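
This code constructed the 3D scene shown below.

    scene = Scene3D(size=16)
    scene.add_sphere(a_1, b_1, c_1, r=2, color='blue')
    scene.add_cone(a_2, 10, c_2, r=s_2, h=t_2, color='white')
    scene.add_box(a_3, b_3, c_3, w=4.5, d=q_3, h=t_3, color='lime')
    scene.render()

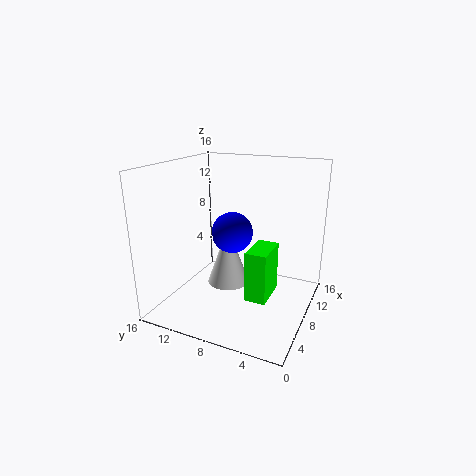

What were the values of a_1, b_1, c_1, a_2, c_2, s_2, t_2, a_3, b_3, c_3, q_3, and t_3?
a_1 = 4.5
b_1 = 7
c_1 = 10
a_2 = 9.5
c_2 = 1.5
s_2 = 2.5
t_2 = 7
a_3 = 7.5
b_3 = 4.5
c_3 = 0.5
q_3 = 2.5
t_3 = 6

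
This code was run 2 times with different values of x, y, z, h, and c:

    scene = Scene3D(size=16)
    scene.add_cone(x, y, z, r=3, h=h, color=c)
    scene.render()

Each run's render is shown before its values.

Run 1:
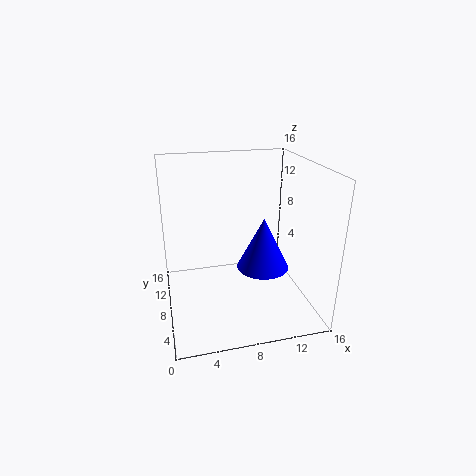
x = 11
y = 8
z = 4
h = 6
c = 'blue'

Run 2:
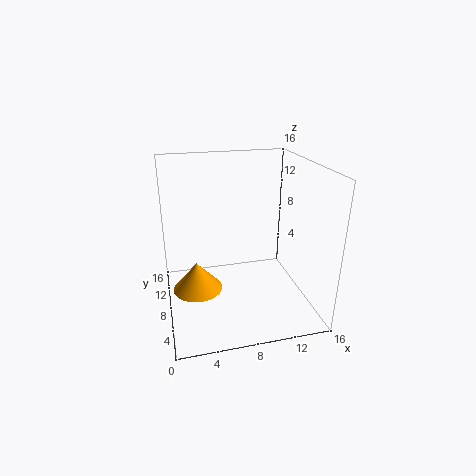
x = 3.5
y = 10.5
z = 0.5
h = 3.5
c = 'orange'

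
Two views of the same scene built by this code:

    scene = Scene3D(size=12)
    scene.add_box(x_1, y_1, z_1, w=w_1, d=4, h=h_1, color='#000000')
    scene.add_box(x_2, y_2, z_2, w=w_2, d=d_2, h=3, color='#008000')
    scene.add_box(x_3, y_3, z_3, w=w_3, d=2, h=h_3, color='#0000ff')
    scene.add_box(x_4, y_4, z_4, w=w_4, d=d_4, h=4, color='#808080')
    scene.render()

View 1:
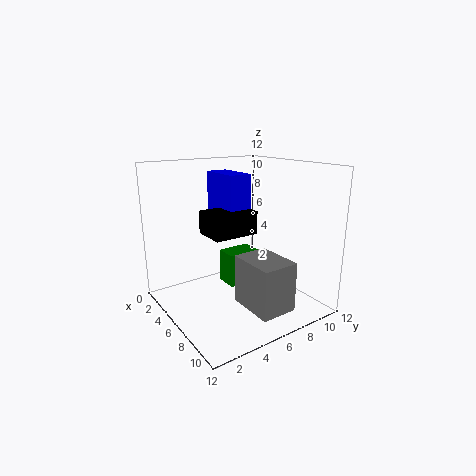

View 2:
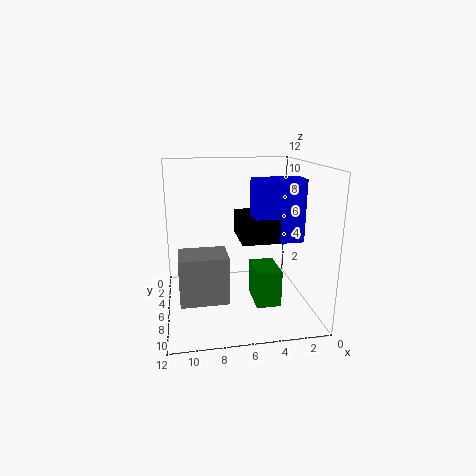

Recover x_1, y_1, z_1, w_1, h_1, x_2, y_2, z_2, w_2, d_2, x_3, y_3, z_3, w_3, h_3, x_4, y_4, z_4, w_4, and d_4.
x_1 = 3, y_1 = 4, z_1 = 6, w_1 = 3, h_1 = 2, x_2 = 3, y_2 = 6, z_2 = 1, w_2 = 2, d_2 = 3, x_3 = 1, y_3 = 6, z_3 = 6, w_3 = 4, h_3 = 5, x_4 = 7, y_4 = 5, z_4 = 1, w_4 = 4, d_4 = 3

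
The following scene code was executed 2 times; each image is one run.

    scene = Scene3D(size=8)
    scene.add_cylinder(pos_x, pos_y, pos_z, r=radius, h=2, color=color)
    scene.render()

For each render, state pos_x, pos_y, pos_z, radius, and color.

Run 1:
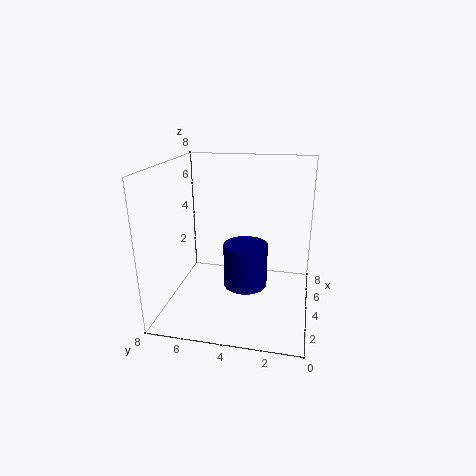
pos_x = 1
pos_y = 3
pos_z = 3
radius = 1
color = 'navy'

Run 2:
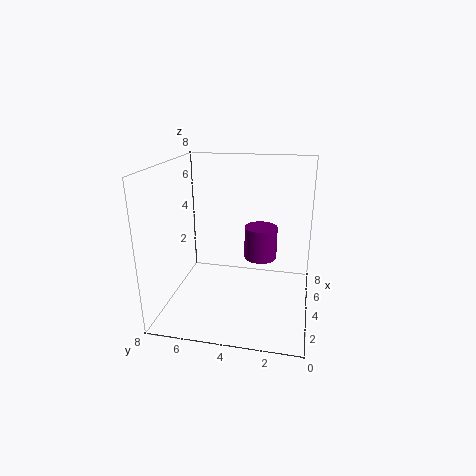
pos_x = 6
pos_y = 3
pos_z = 2
radius = 1
color = 'purple'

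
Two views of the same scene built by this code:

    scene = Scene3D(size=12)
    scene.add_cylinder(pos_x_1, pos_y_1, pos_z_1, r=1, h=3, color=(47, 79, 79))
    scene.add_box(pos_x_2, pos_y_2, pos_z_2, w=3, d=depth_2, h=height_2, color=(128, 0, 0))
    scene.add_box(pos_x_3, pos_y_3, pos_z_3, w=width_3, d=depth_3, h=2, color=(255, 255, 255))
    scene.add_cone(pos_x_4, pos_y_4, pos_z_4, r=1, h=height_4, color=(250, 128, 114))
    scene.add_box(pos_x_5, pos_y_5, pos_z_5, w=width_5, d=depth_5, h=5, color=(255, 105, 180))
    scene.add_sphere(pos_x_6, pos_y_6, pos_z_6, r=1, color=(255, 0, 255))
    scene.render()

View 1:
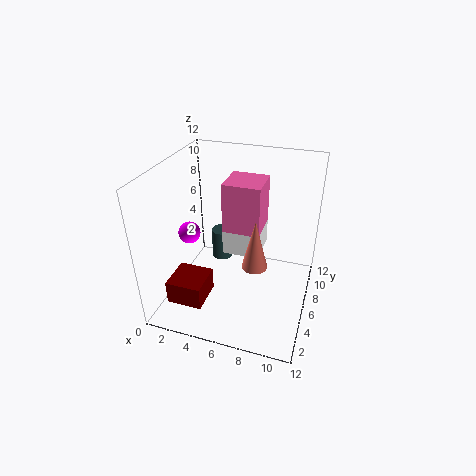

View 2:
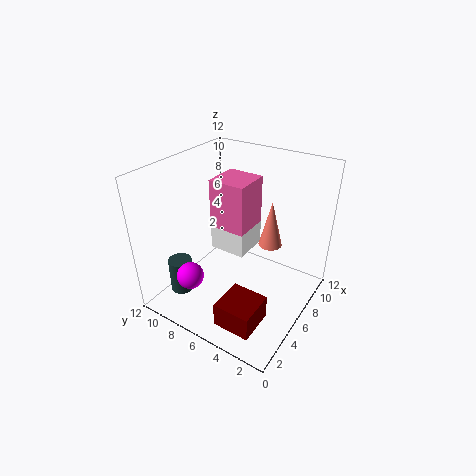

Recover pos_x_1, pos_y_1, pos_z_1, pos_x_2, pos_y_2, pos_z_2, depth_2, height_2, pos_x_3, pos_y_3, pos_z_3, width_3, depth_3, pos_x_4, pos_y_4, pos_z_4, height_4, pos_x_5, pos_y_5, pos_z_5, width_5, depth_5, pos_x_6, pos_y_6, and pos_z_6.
pos_x_1 = 3; pos_y_1 = 10; pos_z_1 = 1; pos_x_2 = 1; pos_y_2 = 2; pos_z_2 = 1; depth_2 = 3; height_2 = 2; pos_x_3 = 5; pos_y_3 = 5; pos_z_3 = 5; width_3 = 3; depth_3 = 3; pos_x_4 = 8; pos_y_4 = 4; pos_z_4 = 5; height_4 = 4; pos_x_5 = 5; pos_y_5 = 5; pos_z_5 = 6; width_5 = 3; depth_5 = 3; pos_x_6 = 1; pos_y_6 = 7; pos_z_6 = 5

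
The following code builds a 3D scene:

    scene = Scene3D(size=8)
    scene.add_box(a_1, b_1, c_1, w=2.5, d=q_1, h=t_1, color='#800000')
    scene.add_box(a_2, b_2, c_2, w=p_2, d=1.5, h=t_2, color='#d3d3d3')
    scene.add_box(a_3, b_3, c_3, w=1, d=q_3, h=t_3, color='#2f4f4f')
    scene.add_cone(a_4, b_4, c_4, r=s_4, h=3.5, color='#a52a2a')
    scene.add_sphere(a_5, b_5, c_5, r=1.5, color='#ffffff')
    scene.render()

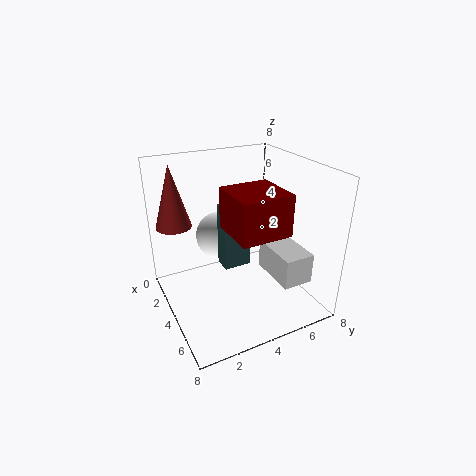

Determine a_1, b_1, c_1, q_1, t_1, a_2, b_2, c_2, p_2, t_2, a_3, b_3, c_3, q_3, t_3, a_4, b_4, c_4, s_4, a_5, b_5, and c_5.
a_1 = 5, b_1 = 2.5, c_1 = 5.5, q_1 = 2.5, t_1 = 2, a_2 = 5.5, b_2 = 4.5, c_2 = 3, p_2 = 2.5, t_2 = 1.5, a_3 = 3.5, b_3 = 3, c_3 = 2.5, q_3 = 1.5, t_3 = 3.5, a_4 = 2, b_4 = 1, c_4 = 4.5, s_4 = 1, a_5 = 1.5, b_5 = 4, c_5 = 3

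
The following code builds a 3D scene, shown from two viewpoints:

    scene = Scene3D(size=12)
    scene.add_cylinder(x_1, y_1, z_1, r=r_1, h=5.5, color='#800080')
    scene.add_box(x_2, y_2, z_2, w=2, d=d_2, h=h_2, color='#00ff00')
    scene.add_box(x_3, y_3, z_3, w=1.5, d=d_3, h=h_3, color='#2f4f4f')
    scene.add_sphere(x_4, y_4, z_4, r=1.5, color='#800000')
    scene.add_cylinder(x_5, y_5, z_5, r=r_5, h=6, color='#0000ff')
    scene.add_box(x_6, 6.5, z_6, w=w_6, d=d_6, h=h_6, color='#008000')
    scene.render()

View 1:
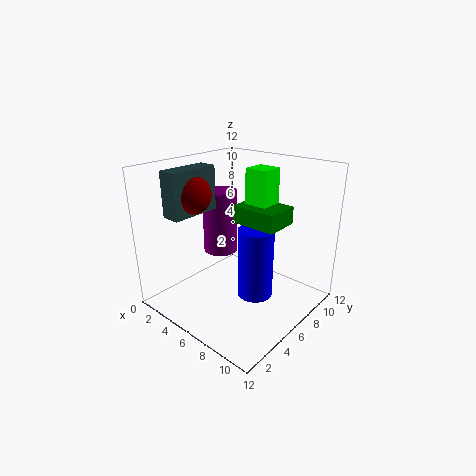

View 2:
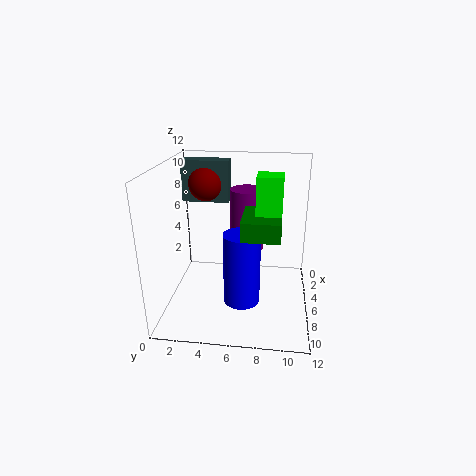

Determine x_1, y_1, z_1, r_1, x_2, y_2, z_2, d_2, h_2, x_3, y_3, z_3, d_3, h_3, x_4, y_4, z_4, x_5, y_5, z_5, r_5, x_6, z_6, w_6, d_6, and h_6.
x_1 = 3.5; y_1 = 6.5; z_1 = 4; r_1 = 1.5; x_2 = 5.5; y_2 = 7.5; z_2 = 6.5; d_2 = 2; h_2 = 5; x_3 = 3; y_3 = 1; z_3 = 8.5; d_3 = 4; h_3 = 3.5; x_4 = 4; y_4 = 3; z_4 = 10; x_5 = 7.5; y_5 = 6.5; z_5 = 1; r_5 = 1.5; x_6 = 5; z_6 = 7; w_6 = 4; d_6 = 3; h_6 = 1.5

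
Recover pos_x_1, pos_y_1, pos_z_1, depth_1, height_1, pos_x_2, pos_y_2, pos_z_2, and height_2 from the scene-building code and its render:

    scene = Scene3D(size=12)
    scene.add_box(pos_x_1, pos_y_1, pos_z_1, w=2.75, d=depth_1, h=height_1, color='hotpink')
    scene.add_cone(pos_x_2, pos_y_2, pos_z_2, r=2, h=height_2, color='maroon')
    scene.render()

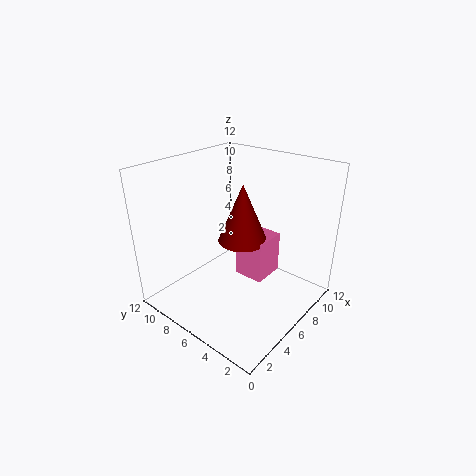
pos_x_1 = 5.75
pos_y_1 = 3.5
pos_z_1 = 2.75
depth_1 = 2.5
height_1 = 3.5
pos_x_2 = 6
pos_y_2 = 5.5
pos_z_2 = 6
height_2 = 4.75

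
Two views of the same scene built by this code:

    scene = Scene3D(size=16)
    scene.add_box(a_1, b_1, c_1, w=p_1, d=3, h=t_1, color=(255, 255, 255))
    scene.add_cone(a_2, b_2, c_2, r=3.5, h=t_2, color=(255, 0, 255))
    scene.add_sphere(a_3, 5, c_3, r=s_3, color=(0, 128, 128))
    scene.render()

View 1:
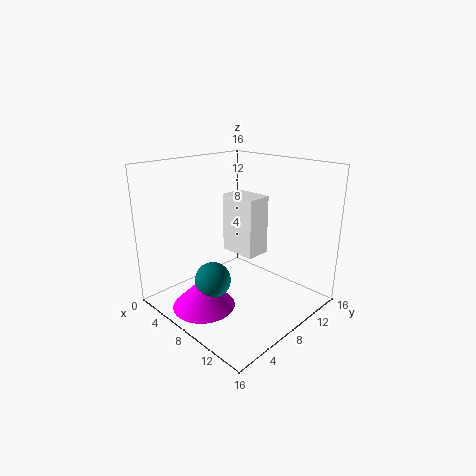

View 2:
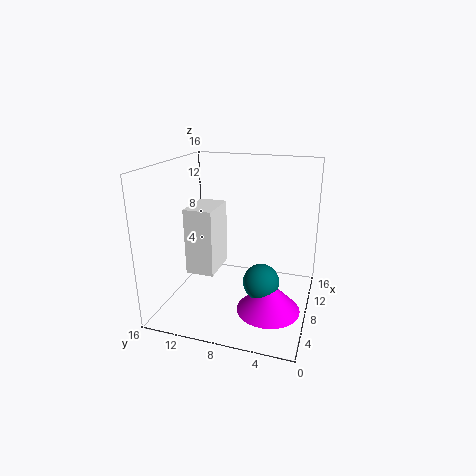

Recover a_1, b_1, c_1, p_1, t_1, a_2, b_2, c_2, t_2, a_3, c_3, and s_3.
a_1 = 4, b_1 = 9.5, c_1 = 5, p_1 = 4.5, t_1 = 7, a_2 = 6.5, b_2 = 4, c_2 = 0.5, t_2 = 3.5, a_3 = 7, c_3 = 3.5, s_3 = 2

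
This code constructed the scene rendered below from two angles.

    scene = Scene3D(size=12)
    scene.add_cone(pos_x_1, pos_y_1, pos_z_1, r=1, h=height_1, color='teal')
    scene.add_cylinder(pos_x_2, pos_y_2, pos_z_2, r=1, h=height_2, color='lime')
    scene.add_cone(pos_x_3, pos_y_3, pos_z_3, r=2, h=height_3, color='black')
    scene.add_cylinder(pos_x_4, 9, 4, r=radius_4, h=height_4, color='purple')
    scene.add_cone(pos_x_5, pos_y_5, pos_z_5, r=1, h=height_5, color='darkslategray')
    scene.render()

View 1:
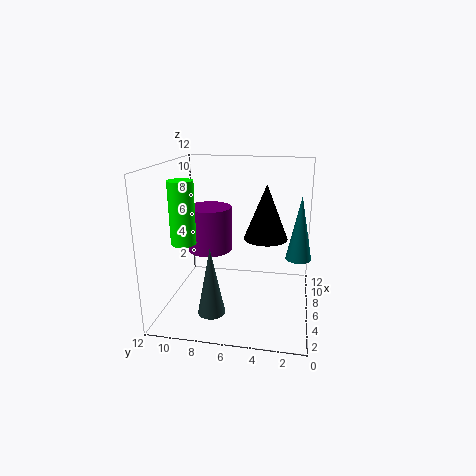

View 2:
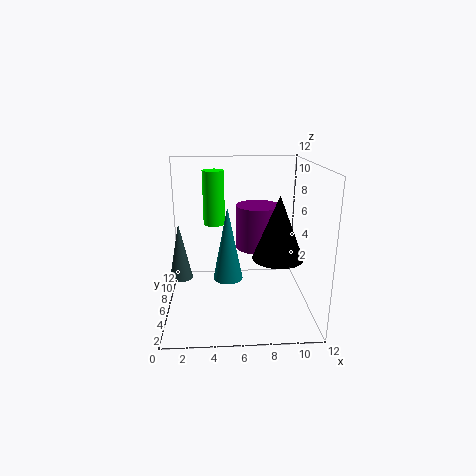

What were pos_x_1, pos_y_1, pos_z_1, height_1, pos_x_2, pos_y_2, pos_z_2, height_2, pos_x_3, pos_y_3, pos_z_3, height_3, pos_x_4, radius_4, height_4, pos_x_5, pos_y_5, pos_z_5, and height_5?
pos_x_1 = 5, pos_y_1 = 1, pos_z_1 = 5, height_1 = 5, pos_x_2 = 4, pos_y_2 = 10, pos_z_2 = 6, height_2 = 5, pos_x_3 = 9, pos_y_3 = 4, pos_z_3 = 5, height_3 = 5, pos_x_4 = 8, radius_4 = 2, height_4 = 4, pos_x_5 = 1, pos_y_5 = 7, pos_z_5 = 2, height_5 = 5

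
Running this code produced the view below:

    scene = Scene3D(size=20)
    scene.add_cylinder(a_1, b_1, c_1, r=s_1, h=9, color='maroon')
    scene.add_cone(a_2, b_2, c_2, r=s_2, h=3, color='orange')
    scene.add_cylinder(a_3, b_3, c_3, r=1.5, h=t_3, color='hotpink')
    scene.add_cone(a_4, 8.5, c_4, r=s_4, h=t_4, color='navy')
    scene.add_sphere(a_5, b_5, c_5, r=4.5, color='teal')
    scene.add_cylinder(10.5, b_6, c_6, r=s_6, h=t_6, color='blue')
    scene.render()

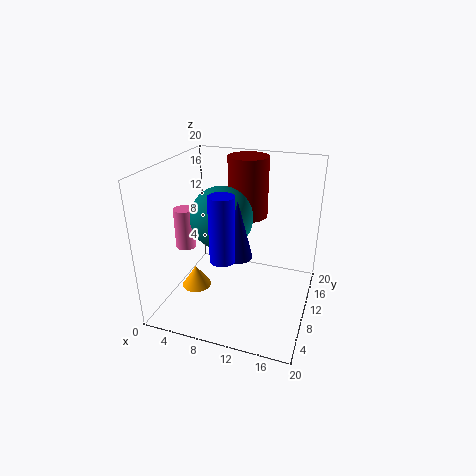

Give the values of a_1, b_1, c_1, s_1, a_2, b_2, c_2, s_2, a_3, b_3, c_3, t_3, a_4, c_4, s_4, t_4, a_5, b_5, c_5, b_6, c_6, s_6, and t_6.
a_1 = 9.5, b_1 = 16, c_1 = 11, s_1 = 3, a_2 = 5, b_2 = 6.5, c_2 = 3.5, s_2 = 2, a_3 = 1.5, b_3 = 10.5, c_3 = 7, t_3 = 6, a_4 = 10.5, c_4 = 8, s_4 = 2, t_4 = 8, a_5 = 7, b_5 = 11.5, c_5 = 12, b_6 = 3, c_6 = 10.5, s_6 = 1.5, t_6 = 8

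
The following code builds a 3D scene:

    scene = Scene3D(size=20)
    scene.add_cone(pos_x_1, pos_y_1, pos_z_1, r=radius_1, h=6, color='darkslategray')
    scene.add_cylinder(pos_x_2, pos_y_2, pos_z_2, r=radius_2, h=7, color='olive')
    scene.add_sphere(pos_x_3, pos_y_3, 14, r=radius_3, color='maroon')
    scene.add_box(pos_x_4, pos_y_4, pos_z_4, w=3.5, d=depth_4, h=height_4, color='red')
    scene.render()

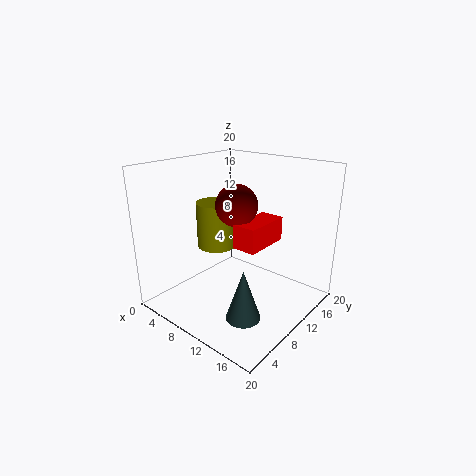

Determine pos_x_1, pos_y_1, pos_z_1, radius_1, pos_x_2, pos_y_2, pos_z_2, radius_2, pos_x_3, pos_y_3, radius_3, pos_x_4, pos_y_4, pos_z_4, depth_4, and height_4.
pos_x_1 = 17, pos_y_1 = 2.5, pos_z_1 = 4.5, radius_1 = 2, pos_x_2 = 4, pos_y_2 = 12, pos_z_2 = 6.5, radius_2 = 3, pos_x_3 = 8.5, pos_y_3 = 11.5, radius_3 = 3, pos_x_4 = 9.5, pos_y_4 = 9.5, pos_z_4 = 8.5, depth_4 = 7, height_4 = 3.5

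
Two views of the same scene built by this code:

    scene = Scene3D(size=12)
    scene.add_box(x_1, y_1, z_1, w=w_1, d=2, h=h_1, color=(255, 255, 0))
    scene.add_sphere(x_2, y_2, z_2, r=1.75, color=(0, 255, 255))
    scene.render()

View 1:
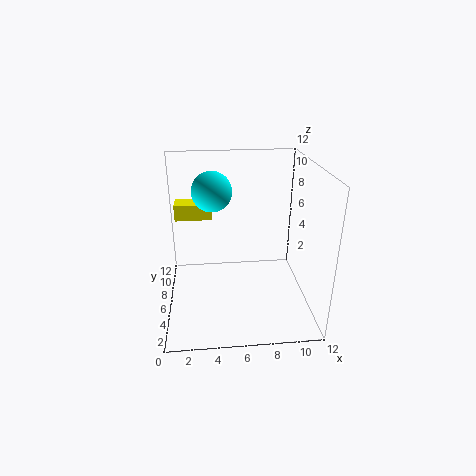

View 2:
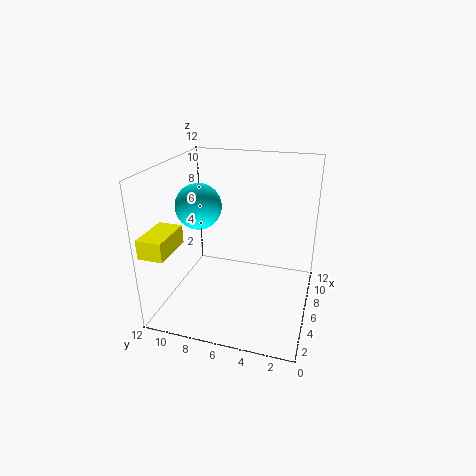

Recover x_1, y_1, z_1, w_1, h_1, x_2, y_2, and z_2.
x_1 = 0.5; y_1 = 10; z_1 = 6; w_1 = 3.5; h_1 = 1.5; x_2 = 4; y_2 = 8.5; z_2 = 9.25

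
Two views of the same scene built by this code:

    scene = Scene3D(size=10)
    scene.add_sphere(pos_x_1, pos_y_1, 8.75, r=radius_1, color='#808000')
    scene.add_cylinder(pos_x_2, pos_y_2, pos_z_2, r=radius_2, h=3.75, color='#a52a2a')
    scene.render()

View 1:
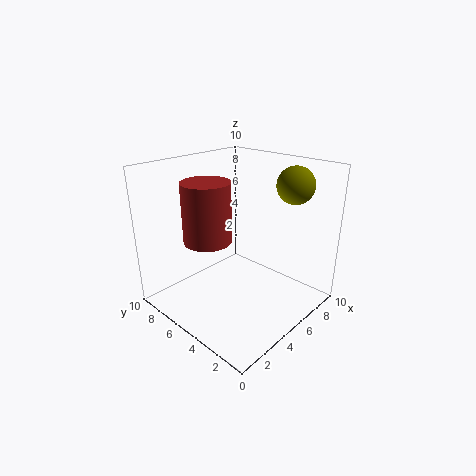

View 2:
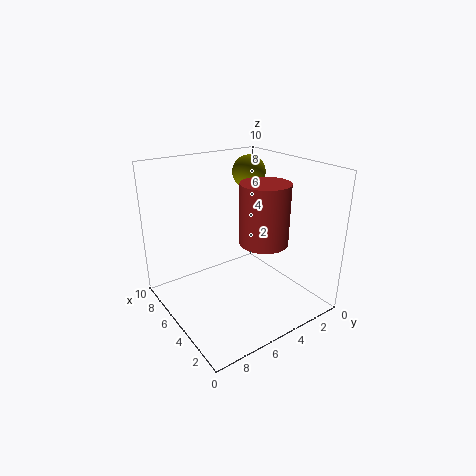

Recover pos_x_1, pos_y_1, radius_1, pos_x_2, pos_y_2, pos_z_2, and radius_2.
pos_x_1 = 7.5, pos_y_1 = 2.25, radius_1 = 1.25, pos_x_2 = 2.25, pos_y_2 = 5, pos_z_2 = 5.75, radius_2 = 1.5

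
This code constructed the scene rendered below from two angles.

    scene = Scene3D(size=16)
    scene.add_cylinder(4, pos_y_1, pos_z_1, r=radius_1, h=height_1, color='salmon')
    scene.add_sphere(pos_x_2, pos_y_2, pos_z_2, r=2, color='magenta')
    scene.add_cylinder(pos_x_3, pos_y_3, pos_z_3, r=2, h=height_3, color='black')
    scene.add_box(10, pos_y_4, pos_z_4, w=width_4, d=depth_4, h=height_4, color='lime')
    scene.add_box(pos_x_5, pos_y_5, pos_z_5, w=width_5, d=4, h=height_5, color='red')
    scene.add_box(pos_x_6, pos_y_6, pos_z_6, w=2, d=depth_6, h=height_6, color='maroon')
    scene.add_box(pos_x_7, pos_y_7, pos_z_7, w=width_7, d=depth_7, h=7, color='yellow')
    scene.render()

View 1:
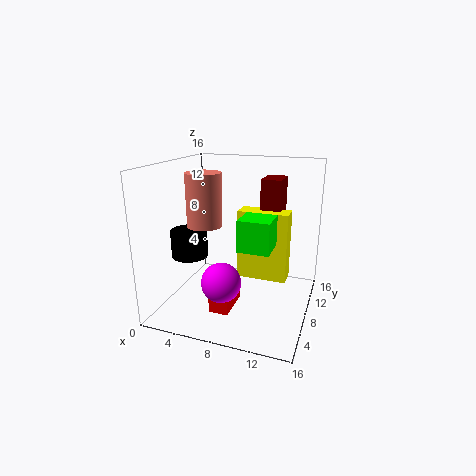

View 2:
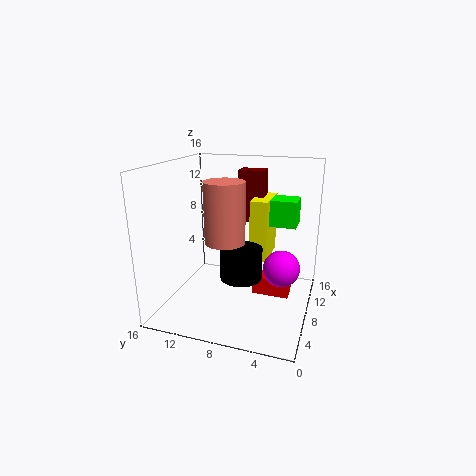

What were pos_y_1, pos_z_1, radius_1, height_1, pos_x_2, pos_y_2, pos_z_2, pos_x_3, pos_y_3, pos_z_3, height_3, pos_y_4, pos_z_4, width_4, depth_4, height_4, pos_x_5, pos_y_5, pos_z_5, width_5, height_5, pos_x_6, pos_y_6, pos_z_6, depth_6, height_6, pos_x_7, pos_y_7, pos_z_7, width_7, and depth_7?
pos_y_1 = 8, pos_z_1 = 9, radius_1 = 2, height_1 = 6, pos_x_2 = 8, pos_y_2 = 3, pos_z_2 = 5, pos_x_3 = 3, pos_y_3 = 6, pos_z_3 = 6, height_3 = 3, pos_y_4 = 2, pos_z_4 = 9, width_4 = 3, depth_4 = 3, height_4 = 3, pos_x_5 = 7, pos_y_5 = 2, pos_z_5 = 2, width_5 = 2, height_5 = 2, pos_x_6 = 11, pos_y_6 = 6, pos_z_6 = 9, depth_6 = 3, height_6 = 6, pos_x_7 = 9, pos_y_7 = 5, pos_z_7 = 5, width_7 = 5, depth_7 = 2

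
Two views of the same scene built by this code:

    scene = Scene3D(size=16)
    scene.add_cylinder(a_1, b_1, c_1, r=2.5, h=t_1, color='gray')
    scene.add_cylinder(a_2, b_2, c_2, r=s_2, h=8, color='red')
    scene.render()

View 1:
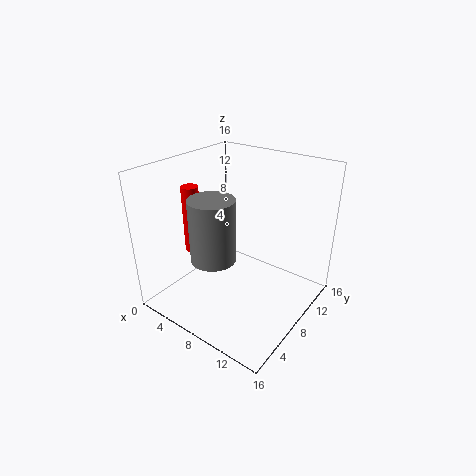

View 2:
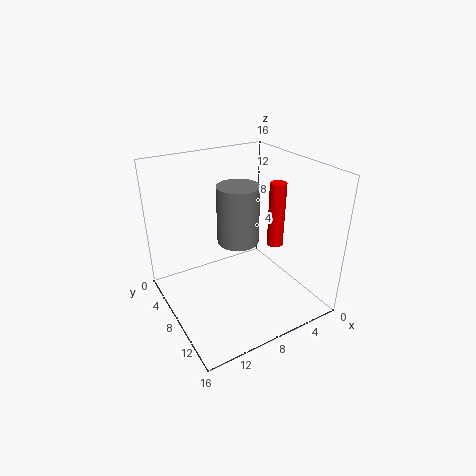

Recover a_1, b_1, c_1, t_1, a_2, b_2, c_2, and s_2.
a_1 = 6.5; b_1 = 5.5; c_1 = 6; t_1 = 7; a_2 = 2; b_2 = 7; c_2 = 5; s_2 = 1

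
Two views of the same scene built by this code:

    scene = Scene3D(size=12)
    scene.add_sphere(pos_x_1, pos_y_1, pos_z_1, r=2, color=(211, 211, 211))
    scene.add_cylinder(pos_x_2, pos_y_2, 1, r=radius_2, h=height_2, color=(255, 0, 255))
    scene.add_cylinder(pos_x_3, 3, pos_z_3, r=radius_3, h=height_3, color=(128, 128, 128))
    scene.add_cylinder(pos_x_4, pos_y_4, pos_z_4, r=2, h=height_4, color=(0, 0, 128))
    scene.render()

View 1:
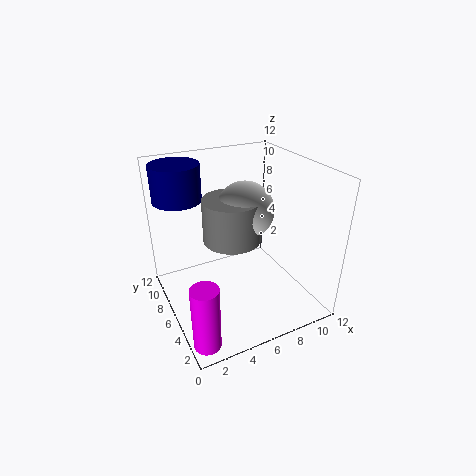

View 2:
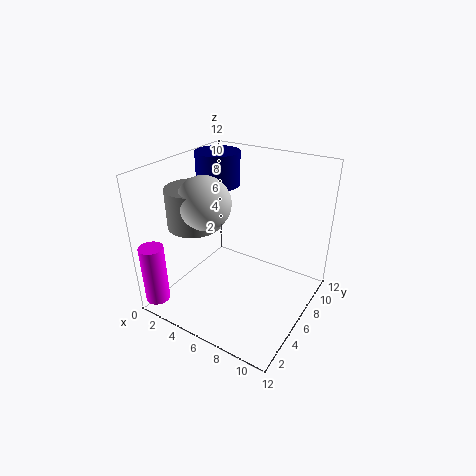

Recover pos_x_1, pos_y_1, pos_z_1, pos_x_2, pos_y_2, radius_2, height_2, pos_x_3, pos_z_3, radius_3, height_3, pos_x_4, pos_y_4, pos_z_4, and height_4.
pos_x_1 = 5
pos_y_1 = 3
pos_z_1 = 10
pos_x_2 = 1
pos_y_2 = 1
radius_2 = 1
height_2 = 5
pos_x_3 = 4
pos_z_3 = 8
radius_3 = 2
height_3 = 3
pos_x_4 = 2
pos_y_4 = 9
pos_z_4 = 9
height_4 = 3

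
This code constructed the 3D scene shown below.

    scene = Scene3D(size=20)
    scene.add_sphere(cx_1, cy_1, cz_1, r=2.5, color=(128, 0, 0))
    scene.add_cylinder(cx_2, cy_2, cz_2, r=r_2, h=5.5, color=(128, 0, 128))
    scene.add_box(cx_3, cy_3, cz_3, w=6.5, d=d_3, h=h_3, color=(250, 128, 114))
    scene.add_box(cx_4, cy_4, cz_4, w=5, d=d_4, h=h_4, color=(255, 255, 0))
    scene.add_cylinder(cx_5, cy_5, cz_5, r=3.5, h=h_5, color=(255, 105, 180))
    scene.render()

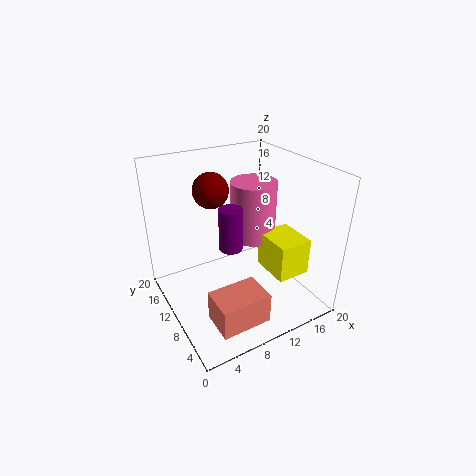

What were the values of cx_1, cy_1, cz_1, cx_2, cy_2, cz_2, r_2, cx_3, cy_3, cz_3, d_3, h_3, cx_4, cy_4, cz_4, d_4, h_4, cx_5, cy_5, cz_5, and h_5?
cx_1 = 8
cy_1 = 14
cz_1 = 16
cx_2 = 7.5
cy_2 = 7.5
cz_2 = 10.5
r_2 = 1.5
cx_3 = 3
cy_3 = 1
cz_3 = 2.5
d_3 = 4.5
h_3 = 4
cx_4 = 14.5
cy_4 = 5.5
cz_4 = 3.5
d_4 = 6
h_4 = 5.5
cx_5 = 15
cy_5 = 14
cz_5 = 7
h_5 = 9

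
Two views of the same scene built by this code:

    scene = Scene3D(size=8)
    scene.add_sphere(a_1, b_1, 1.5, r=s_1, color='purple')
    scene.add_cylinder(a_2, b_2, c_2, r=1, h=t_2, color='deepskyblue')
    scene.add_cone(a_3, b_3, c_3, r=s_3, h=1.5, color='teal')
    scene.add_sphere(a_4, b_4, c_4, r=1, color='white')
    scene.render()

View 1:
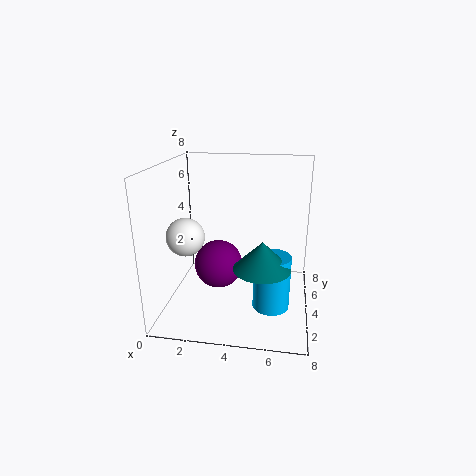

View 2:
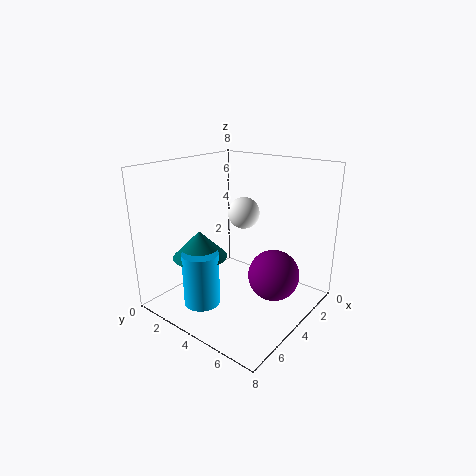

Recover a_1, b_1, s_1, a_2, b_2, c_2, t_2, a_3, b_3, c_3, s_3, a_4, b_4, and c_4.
a_1 = 2.5; b_1 = 5.5; s_1 = 1.5; a_2 = 6; b_2 = 3; c_2 = 0.5; t_2 = 3; a_3 = 5.5; b_3 = 2.5; c_3 = 3; s_3 = 1.5; a_4 = 1.5; b_4 = 2.5; c_4 = 4.5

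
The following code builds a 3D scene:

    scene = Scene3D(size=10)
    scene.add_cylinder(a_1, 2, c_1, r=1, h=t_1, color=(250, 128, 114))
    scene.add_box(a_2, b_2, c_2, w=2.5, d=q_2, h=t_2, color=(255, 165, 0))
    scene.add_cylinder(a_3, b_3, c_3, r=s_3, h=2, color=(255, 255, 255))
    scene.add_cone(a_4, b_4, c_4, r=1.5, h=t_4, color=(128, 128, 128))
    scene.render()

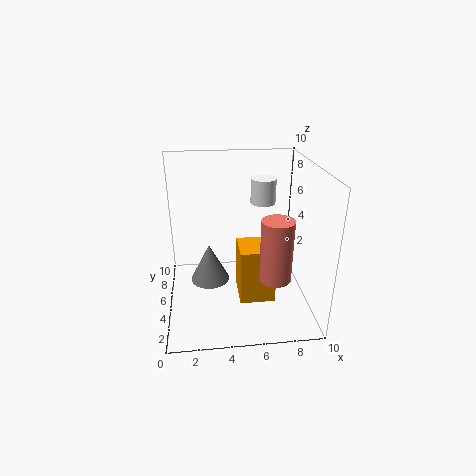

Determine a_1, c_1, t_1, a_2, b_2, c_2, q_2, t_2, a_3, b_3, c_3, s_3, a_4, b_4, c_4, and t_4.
a_1 = 7, c_1 = 3.5, t_1 = 4, a_2 = 5, b_2 = 3.5, c_2 = 0.5, q_2 = 2.5, t_2 = 4, a_3 = 7.5, b_3 = 9, c_3 = 6, s_3 = 1, a_4 = 3, b_4 = 7, c_4 = 0.5, t_4 = 3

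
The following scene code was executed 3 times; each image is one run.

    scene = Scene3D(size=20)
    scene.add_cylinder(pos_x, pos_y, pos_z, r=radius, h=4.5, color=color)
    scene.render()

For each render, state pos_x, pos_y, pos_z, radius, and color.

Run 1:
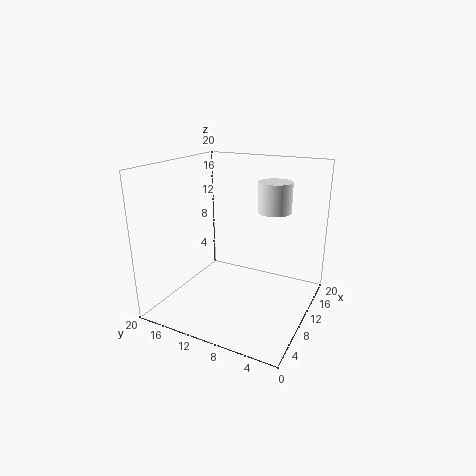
pos_x = 16, pos_y = 7, pos_z = 12.5, radius = 2.5, color = 'white'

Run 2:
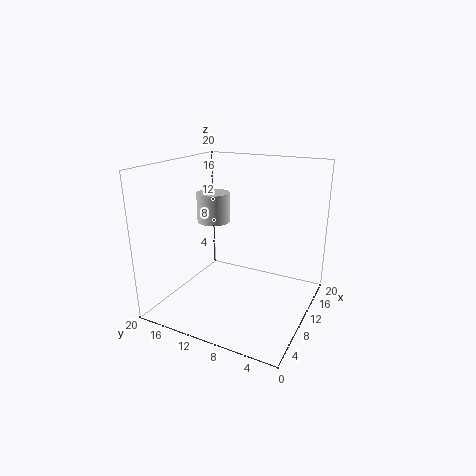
pos_x = 13.5, pos_y = 16, pos_z = 10.5, radius = 2.5, color = 'lightgray'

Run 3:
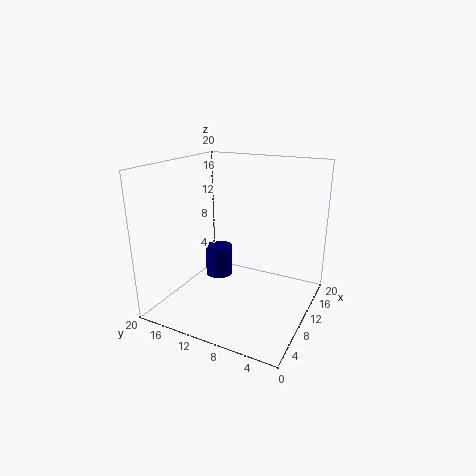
pos_x = 11.5, pos_y = 14, pos_z = 3, radius = 2, color = 'navy'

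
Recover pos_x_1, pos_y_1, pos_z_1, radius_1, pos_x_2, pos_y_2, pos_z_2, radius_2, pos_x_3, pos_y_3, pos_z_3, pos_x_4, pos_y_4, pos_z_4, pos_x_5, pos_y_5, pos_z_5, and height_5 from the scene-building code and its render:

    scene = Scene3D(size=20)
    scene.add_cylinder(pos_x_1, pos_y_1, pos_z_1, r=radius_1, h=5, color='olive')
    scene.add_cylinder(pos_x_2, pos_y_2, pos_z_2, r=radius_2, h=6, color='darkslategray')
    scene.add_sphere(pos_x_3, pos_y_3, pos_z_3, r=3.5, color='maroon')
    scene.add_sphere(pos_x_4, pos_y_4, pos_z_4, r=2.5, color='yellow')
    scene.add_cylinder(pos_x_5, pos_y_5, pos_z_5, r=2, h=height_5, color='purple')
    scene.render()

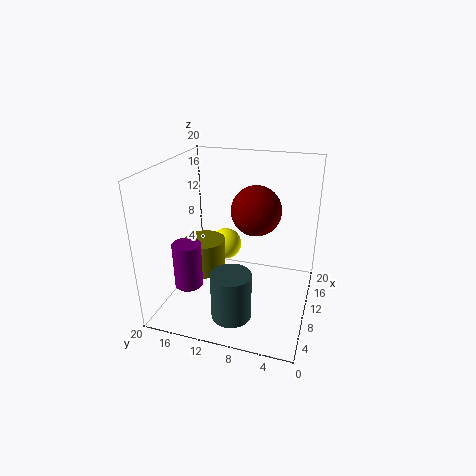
pos_x_1 = 11, pos_y_1 = 15.5, pos_z_1 = 3.5, radius_1 = 3, pos_x_2 = 2.5, pos_y_2 = 8.5, pos_z_2 = 3, radius_2 = 2.5, pos_x_3 = 12, pos_y_3 = 8, pos_z_3 = 13.5, pos_x_4 = 16, pos_y_4 = 14, pos_z_4 = 5.5, pos_x_5 = 7, pos_y_5 = 16.5, pos_z_5 = 3, height_5 = 6.5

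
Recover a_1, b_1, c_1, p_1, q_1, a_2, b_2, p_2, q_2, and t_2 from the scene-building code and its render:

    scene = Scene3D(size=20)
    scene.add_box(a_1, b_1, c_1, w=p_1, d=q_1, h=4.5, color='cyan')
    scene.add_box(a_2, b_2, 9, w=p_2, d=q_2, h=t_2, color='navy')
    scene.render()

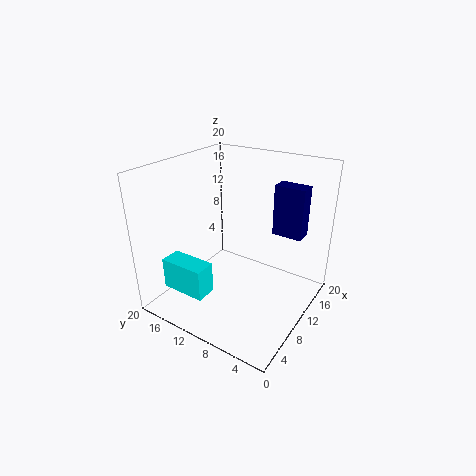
a_1 = 3.5; b_1 = 12; c_1 = 2.5; p_1 = 3; q_1 = 6.5; a_2 = 15.5; b_2 = 3; p_2 = 2.5; q_2 = 4.5; t_2 = 7.5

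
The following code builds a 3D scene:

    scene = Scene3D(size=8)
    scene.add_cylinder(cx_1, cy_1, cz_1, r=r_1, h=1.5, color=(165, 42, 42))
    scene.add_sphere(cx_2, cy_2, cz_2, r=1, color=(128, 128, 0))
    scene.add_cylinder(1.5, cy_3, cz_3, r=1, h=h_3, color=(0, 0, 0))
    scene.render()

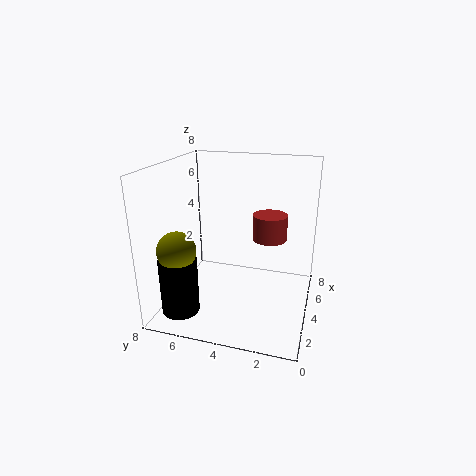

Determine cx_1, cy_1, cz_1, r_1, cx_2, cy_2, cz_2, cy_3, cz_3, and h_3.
cx_1 = 5.5, cy_1 = 2.5, cz_1 = 3.5, r_1 = 1, cx_2 = 1.5, cy_2 = 6.5, cz_2 = 4, cy_3 = 6.5, cz_3 = 0.5, h_3 = 3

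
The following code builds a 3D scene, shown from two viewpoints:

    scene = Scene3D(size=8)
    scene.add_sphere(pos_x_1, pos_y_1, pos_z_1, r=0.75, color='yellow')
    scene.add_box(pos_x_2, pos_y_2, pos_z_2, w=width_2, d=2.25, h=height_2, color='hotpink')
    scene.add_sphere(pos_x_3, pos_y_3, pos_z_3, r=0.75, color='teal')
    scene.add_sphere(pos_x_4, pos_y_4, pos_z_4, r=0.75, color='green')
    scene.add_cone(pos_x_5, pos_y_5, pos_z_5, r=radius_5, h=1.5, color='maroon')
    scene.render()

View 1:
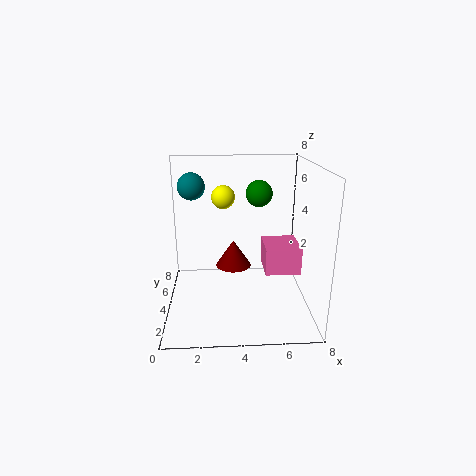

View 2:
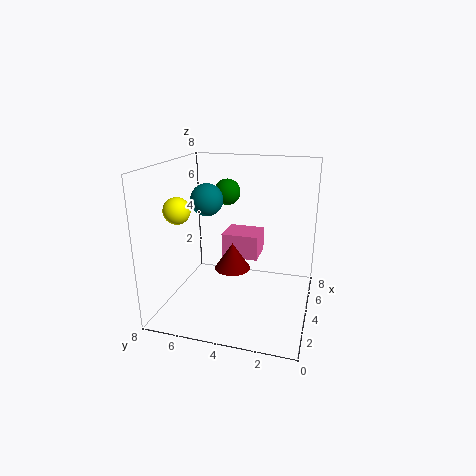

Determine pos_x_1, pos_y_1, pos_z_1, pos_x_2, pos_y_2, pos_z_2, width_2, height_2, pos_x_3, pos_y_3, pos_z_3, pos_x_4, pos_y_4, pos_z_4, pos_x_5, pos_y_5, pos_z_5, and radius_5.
pos_x_1 = 3.25; pos_y_1 = 7.25; pos_z_1 = 5.5; pos_x_2 = 5.5; pos_y_2 = 3.25; pos_z_2 = 2; width_2 = 2; height_2 = 1.5; pos_x_3 = 1.5; pos_y_3 = 4.75; pos_z_3 = 6.75; pos_x_4 = 5.25; pos_y_4 = 5; pos_z_4 = 6.25; pos_x_5 = 3.75; pos_y_5 = 4.25; pos_z_5 = 2.25; radius_5 = 1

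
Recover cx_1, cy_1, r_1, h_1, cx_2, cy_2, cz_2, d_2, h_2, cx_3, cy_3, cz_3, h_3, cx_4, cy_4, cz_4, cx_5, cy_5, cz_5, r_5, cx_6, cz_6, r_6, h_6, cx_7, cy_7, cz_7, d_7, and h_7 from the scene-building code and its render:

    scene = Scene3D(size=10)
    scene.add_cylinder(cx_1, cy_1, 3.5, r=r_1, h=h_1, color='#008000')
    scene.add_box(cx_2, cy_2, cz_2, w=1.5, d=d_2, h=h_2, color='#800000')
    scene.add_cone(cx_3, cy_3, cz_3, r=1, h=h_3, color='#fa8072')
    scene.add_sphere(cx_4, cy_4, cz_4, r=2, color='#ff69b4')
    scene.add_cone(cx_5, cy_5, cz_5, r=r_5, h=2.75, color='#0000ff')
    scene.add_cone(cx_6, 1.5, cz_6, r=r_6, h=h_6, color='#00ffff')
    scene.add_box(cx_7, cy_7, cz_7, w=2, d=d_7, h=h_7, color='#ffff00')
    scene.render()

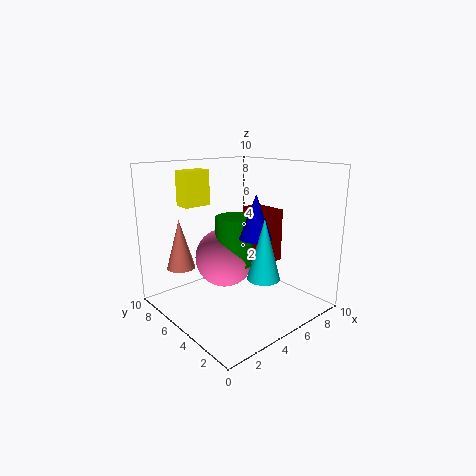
cx_1 = 4.25
cy_1 = 4.5
r_1 = 1.25
h_1 = 3.25
cx_2 = 7.5
cy_2 = 4.5
cz_2 = 2.5
d_2 = 2.75
h_2 = 4
cx_3 = 2
cy_3 = 7.75
cz_3 = 2.75
h_3 = 3.5
cx_4 = 4
cy_4 = 5.25
cz_4 = 3.75
cx_5 = 4.25
cy_5 = 2.5
cz_5 = 5.75
r_5 = 1
cx_6 = 4
cz_6 = 3.5
r_6 = 1
h_6 = 3.75
cx_7 = 2.5
cy_7 = 7.5
cz_7 = 7
d_7 = 1.25
h_7 = 2.5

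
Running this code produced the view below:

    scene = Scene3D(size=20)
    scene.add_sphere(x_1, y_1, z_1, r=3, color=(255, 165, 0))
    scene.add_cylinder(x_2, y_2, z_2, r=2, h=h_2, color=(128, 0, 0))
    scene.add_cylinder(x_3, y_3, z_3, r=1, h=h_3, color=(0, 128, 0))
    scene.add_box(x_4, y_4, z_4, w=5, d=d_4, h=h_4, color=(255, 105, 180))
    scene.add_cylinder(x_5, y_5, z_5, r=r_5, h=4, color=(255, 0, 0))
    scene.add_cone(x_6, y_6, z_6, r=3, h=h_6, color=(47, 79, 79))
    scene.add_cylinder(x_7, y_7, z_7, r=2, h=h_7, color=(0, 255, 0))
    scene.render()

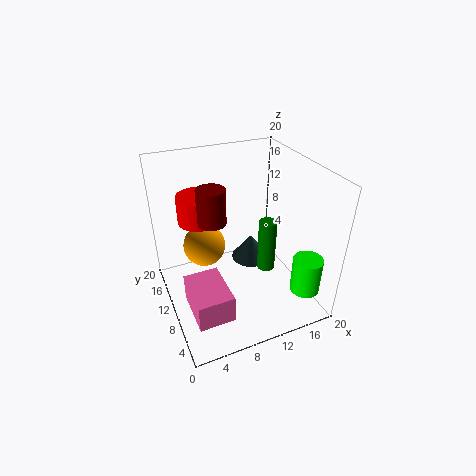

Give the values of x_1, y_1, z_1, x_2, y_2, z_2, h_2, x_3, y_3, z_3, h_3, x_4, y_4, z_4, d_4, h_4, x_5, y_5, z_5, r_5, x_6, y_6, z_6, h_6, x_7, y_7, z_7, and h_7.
x_1 = 6, y_1 = 13, z_1 = 8, x_2 = 7, y_2 = 12, z_2 = 12, h_2 = 5, x_3 = 10, y_3 = 2, z_3 = 11, h_3 = 6, x_4 = 2, y_4 = 4, z_4 = 1, d_4 = 7, h_4 = 4, x_5 = 6, y_5 = 15, z_5 = 11, r_5 = 3, x_6 = 14, y_6 = 14, z_6 = 3, h_6 = 4, x_7 = 17, y_7 = 3, z_7 = 4, h_7 = 5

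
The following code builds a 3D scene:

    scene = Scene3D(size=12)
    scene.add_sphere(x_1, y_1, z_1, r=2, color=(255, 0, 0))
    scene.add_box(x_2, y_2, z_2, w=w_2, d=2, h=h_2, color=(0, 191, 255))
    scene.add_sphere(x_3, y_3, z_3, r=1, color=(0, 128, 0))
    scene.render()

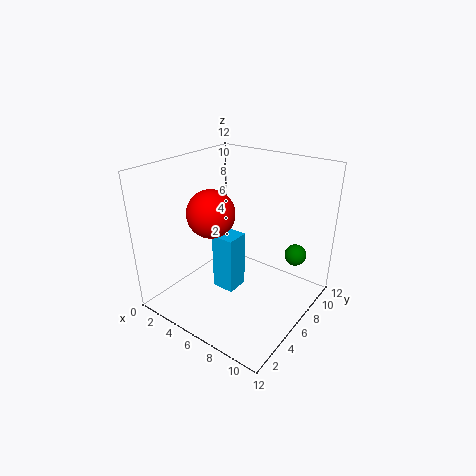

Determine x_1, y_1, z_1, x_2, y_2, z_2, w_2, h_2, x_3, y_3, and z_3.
x_1 = 4, y_1 = 5, z_1 = 8, x_2 = 4, y_2 = 5, z_2 = 1, w_2 = 2, h_2 = 5, x_3 = 9, y_3 = 11, z_3 = 3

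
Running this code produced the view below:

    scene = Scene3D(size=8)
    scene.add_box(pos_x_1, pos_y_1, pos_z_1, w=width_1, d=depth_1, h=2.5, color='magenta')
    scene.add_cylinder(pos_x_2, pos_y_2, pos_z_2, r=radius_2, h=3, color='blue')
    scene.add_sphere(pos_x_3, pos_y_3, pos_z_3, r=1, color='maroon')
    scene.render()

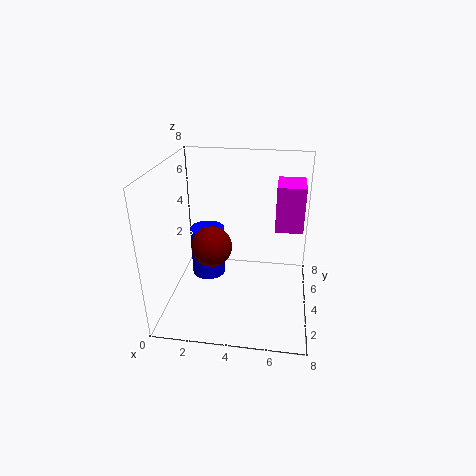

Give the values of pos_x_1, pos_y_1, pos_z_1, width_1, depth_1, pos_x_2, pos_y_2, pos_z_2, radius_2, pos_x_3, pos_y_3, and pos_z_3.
pos_x_1 = 6; pos_y_1 = 4; pos_z_1 = 4.5; width_1 = 1.5; depth_1 = 2; pos_x_2 = 2; pos_y_2 = 5; pos_z_2 = 1; radius_2 = 1; pos_x_3 = 3; pos_y_3 = 2; pos_z_3 = 4.5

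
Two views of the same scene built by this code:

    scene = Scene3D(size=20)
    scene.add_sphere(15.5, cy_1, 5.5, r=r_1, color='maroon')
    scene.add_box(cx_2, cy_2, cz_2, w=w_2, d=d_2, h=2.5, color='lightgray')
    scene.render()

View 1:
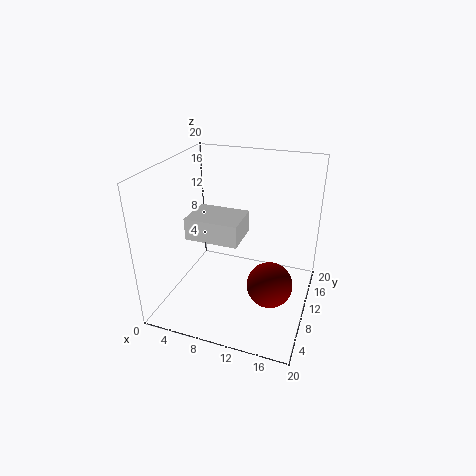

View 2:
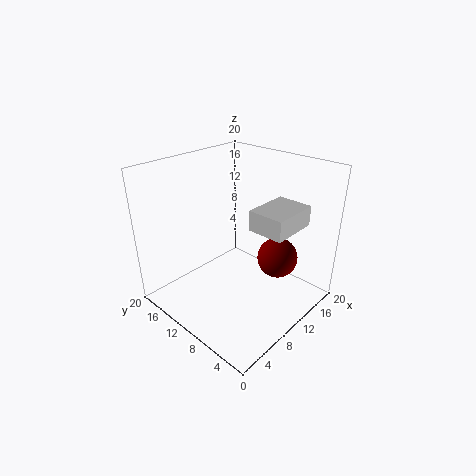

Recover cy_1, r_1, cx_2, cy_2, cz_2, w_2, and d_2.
cy_1 = 7, r_1 = 3, cx_2 = 7, cy_2 = 1, cz_2 = 14, w_2 = 6, d_2 = 4.5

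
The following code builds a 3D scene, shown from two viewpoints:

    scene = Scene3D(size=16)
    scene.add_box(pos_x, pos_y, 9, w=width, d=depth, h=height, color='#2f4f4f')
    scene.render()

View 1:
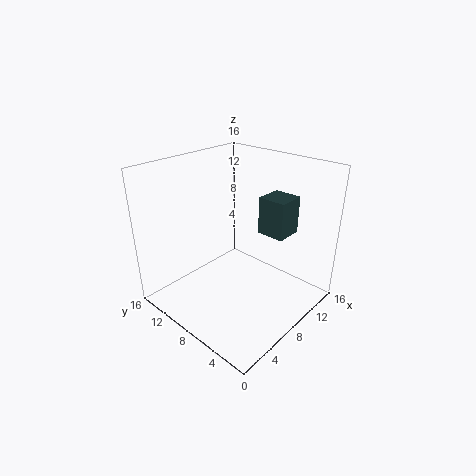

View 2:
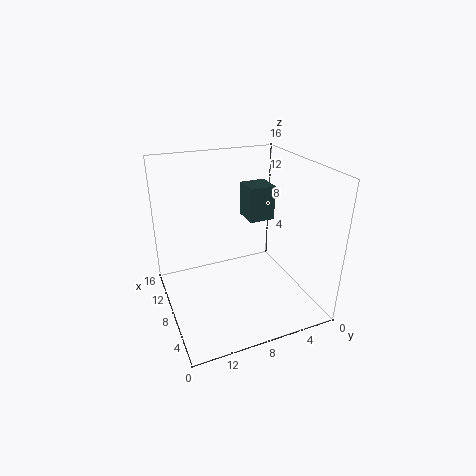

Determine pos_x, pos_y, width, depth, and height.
pos_x = 9
pos_y = 3
width = 3
depth = 3
height = 4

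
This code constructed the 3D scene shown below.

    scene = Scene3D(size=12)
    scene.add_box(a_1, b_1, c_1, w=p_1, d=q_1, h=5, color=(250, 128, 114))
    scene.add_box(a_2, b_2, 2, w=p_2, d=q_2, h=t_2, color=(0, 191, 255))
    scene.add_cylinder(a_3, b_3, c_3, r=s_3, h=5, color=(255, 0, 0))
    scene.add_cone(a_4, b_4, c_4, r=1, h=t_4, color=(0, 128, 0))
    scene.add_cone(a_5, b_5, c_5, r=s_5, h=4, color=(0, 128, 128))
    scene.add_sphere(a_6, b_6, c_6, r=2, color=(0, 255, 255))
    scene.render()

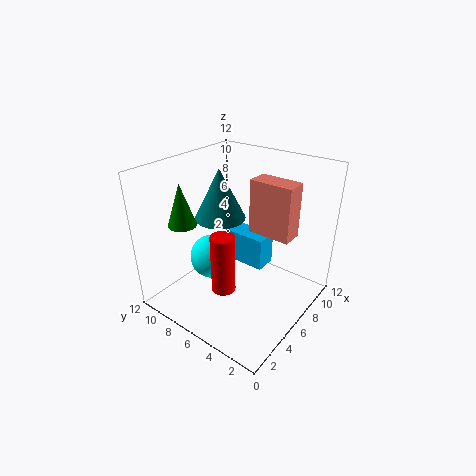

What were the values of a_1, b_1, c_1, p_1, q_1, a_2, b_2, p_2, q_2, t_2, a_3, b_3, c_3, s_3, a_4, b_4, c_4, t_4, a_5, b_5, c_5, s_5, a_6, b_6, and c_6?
a_1 = 9, b_1 = 3, c_1 = 5, p_1 = 2, q_1 = 4, a_2 = 8, b_2 = 5, p_2 = 2, q_2 = 4, t_2 = 3, a_3 = 4, b_3 = 6, c_3 = 2, s_3 = 1, a_4 = 1, b_4 = 7, c_4 = 9, t_4 = 3, a_5 = 5, b_5 = 7, c_5 = 8, s_5 = 2, a_6 = 6, b_6 = 9, c_6 = 3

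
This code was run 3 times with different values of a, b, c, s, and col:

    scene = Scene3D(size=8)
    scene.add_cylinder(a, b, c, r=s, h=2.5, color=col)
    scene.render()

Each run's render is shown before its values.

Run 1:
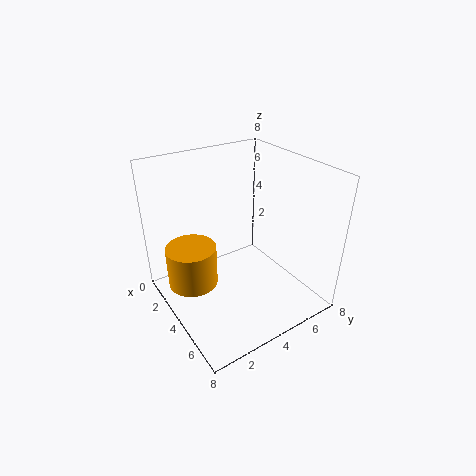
a = 2; b = 2; c = 0.5; s = 1.5; col = 'orange'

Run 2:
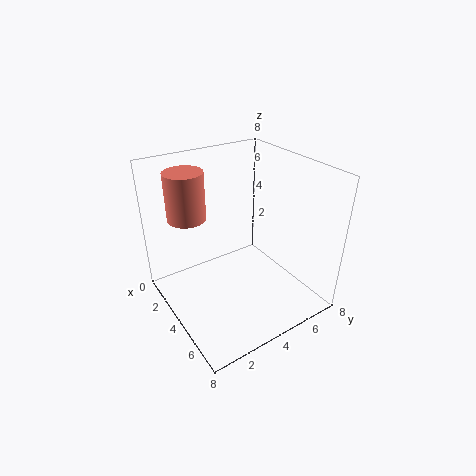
a = 3; b = 1.5; c = 5.5; s = 1; col = 'salmon'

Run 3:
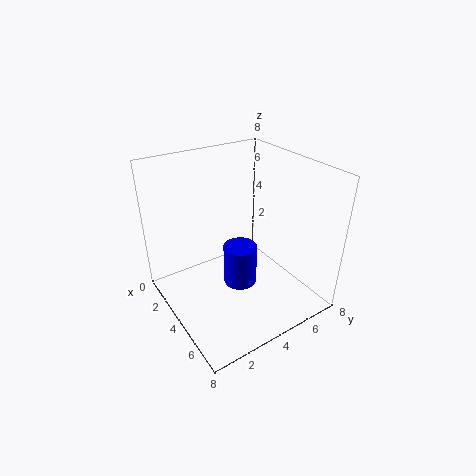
a = 3.5; b = 4.5; c = 0.5; s = 1; col = 'blue'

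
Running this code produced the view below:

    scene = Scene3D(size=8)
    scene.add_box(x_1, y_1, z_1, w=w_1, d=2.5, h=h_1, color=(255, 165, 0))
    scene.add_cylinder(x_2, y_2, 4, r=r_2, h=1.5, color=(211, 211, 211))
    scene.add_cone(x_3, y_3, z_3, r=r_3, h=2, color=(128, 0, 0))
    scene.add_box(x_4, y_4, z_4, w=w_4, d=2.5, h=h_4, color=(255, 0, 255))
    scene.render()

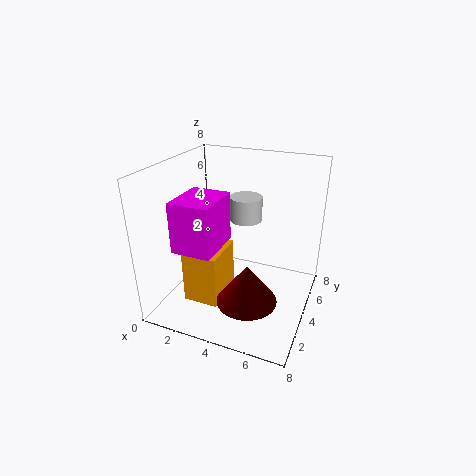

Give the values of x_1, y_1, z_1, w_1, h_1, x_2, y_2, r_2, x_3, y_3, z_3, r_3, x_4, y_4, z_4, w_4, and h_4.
x_1 = 1.5
y_1 = 2
z_1 = 0.5
w_1 = 2
h_1 = 3
x_2 = 3.5
y_2 = 6.5
r_2 = 1
x_3 = 5.5
y_3 = 1.5
z_3 = 2
r_3 = 1.5
x_4 = 2
y_4 = 0.5
z_4 = 4.5
w_4 = 2
h_4 = 2.5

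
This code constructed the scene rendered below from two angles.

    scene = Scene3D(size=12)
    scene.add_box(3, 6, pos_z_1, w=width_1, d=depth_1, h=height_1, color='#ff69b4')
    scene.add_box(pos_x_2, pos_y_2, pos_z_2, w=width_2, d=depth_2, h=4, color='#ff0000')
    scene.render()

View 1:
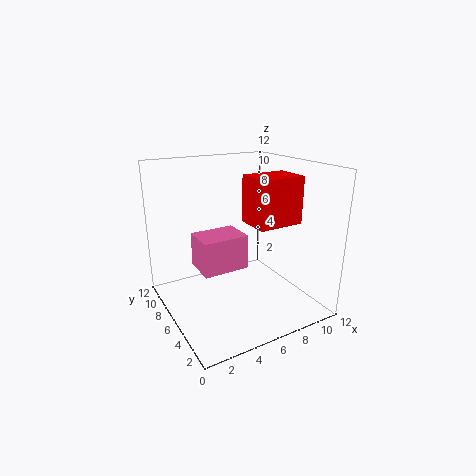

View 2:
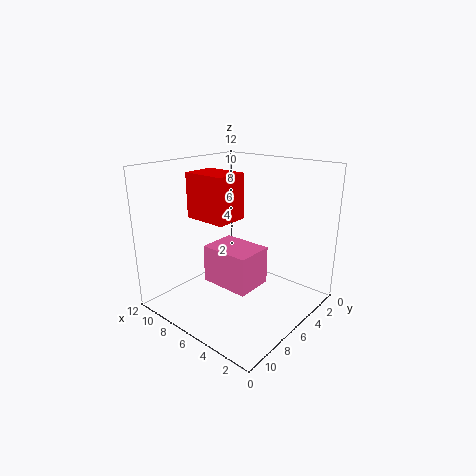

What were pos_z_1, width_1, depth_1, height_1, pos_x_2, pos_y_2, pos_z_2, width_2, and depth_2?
pos_z_1 = 3, width_1 = 4, depth_1 = 3, height_1 = 3, pos_x_2 = 7, pos_y_2 = 4, pos_z_2 = 7, width_2 = 4, depth_2 = 3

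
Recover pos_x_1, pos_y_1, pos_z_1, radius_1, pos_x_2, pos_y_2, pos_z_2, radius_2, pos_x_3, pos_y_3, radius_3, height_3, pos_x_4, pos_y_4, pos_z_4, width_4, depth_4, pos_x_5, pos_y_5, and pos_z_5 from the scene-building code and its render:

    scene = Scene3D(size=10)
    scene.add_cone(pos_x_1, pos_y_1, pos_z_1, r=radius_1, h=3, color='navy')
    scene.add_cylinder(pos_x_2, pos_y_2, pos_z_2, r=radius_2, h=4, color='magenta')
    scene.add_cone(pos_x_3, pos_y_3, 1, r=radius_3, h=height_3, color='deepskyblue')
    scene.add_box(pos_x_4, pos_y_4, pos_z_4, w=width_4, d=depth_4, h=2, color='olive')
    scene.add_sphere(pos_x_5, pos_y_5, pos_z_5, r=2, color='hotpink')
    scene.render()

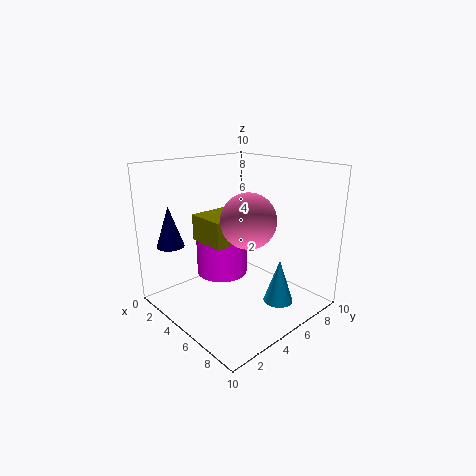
pos_x_1 = 1; pos_y_1 = 2; pos_z_1 = 4; radius_1 = 1; pos_x_2 = 2; pos_y_2 = 6; pos_z_2 = 1; radius_2 = 2; pos_x_3 = 8; pos_y_3 = 6; radius_3 = 1; height_3 = 3; pos_x_4 = 1; pos_y_4 = 4; pos_z_4 = 4; width_4 = 3; depth_4 = 3; pos_x_5 = 5; pos_y_5 = 6; pos_z_5 = 6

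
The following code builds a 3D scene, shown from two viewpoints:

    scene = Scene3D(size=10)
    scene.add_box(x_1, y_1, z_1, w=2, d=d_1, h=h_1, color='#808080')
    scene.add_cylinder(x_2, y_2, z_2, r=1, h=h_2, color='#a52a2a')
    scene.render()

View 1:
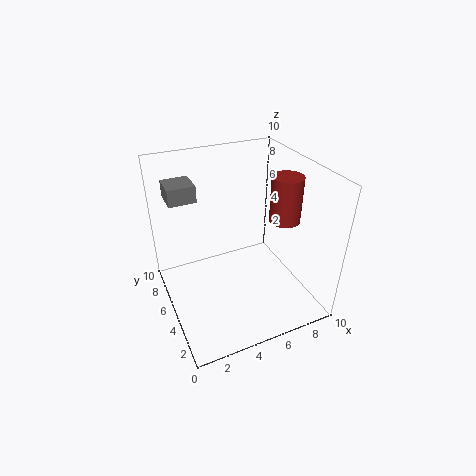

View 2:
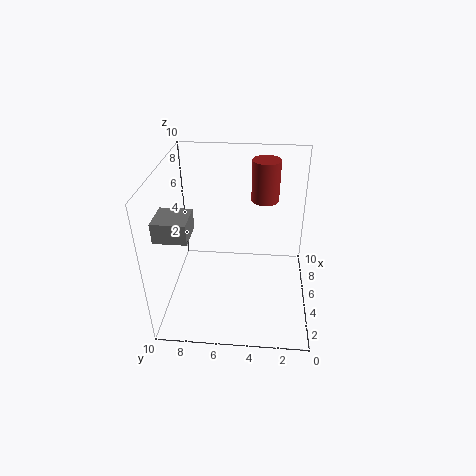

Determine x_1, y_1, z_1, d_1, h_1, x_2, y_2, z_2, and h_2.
x_1 = 1
y_1 = 7.5
z_1 = 7
d_1 = 2
h_1 = 1.25
x_2 = 7.5
y_2 = 3.25
z_2 = 6.75
h_2 = 3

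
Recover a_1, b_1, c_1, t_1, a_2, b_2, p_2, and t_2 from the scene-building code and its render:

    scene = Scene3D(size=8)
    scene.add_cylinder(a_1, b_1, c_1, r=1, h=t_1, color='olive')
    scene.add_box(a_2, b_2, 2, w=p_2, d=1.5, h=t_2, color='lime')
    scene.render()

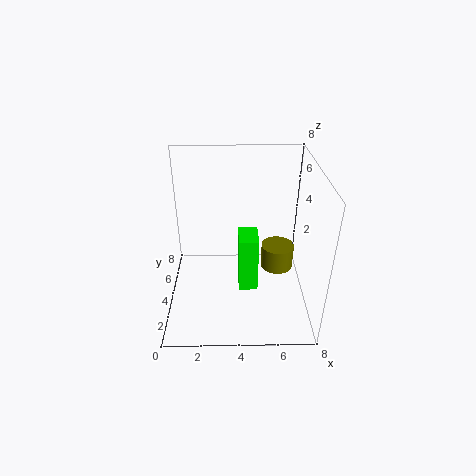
a_1 = 6.5; b_1 = 5.5; c_1 = 1; t_1 = 1.5; a_2 = 4; b_2 = 2; p_2 = 1; t_2 = 3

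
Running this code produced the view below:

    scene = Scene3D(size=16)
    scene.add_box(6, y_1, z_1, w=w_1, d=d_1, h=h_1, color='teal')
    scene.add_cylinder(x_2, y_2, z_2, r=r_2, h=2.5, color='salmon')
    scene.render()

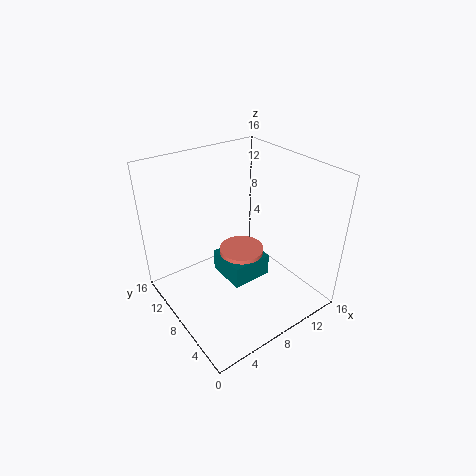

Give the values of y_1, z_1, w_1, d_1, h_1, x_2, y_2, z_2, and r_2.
y_1 = 5.5, z_1 = 3.5, w_1 = 4.5, d_1 = 4.5, h_1 = 2.5, x_2 = 8.5, y_2 = 8, z_2 = 4, r_2 = 2.5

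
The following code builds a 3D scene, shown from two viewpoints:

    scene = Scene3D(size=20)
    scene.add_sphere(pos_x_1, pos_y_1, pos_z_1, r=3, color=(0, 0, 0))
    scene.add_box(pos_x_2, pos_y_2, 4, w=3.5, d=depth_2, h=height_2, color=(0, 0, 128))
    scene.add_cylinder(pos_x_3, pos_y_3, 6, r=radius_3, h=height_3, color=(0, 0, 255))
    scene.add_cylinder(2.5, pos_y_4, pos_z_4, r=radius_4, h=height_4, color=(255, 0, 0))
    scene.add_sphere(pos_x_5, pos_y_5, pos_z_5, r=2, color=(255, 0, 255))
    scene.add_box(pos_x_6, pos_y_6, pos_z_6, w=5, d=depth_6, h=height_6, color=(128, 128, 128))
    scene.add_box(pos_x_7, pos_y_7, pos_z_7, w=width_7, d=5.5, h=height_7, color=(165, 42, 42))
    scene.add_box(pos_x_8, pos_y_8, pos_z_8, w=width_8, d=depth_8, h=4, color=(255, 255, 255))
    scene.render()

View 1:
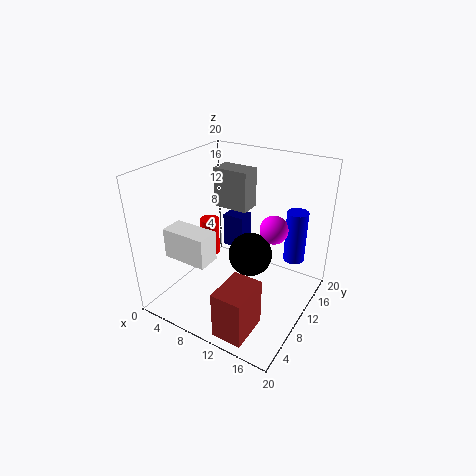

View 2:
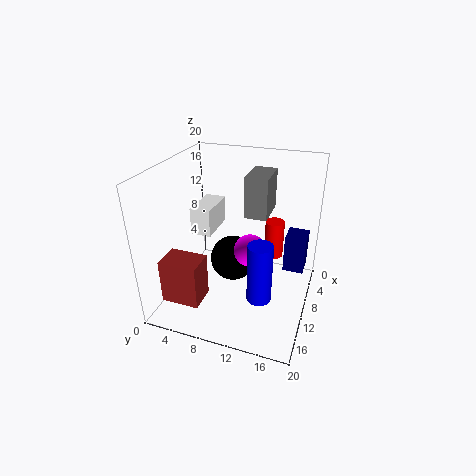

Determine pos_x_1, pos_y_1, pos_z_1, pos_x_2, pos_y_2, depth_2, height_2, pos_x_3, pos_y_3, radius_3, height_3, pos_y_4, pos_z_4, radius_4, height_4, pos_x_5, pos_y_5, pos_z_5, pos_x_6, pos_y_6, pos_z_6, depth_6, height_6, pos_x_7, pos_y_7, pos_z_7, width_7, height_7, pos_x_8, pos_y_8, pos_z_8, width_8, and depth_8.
pos_x_1 = 12; pos_y_1 = 10; pos_z_1 = 8; pos_x_2 = 3.5; pos_y_2 = 16; depth_2 = 3; height_2 = 5.5; pos_x_3 = 16.5; pos_y_3 = 15; radius_3 = 1.5; height_3 = 7.5; pos_y_4 = 13.5; pos_z_4 = 3.5; radius_4 = 1.5; height_4 = 6; pos_x_5 = 14; pos_y_5 = 13; pos_z_5 = 11; pos_x_6 = 5.5; pos_y_6 = 11; pos_z_6 = 13.5; depth_6 = 3; height_6 = 5.5; pos_x_7 = 12; pos_y_7 = 0.5; pos_z_7 = 1; width_7 = 4; height_7 = 6.5; pos_x_8 = 3.5; pos_y_8 = 2.5; pos_z_8 = 9; width_8 = 6; depth_8 = 3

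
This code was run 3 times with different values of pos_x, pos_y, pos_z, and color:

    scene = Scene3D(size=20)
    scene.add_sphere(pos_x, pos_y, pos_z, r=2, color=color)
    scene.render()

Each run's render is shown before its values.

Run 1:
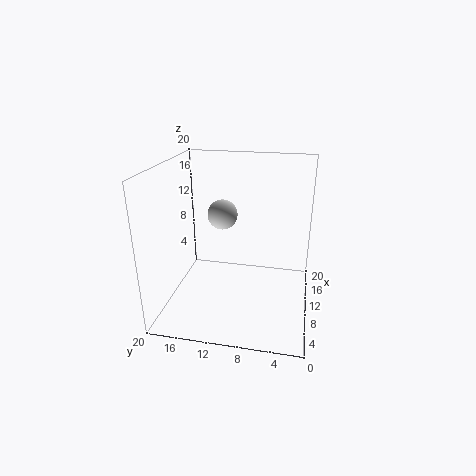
pos_x = 9.5, pos_y = 12, pos_z = 13.5, color = 'lightgray'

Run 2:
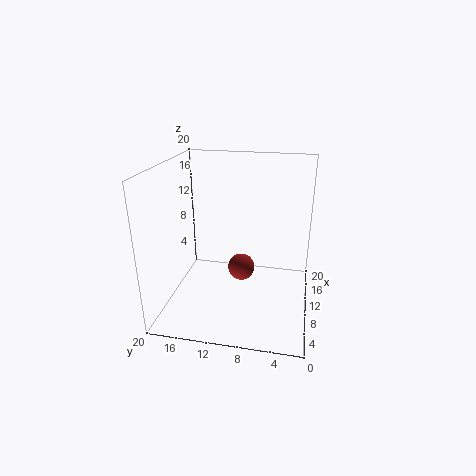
pos_x = 12.5, pos_y = 10, pos_z = 4, color = 'brown'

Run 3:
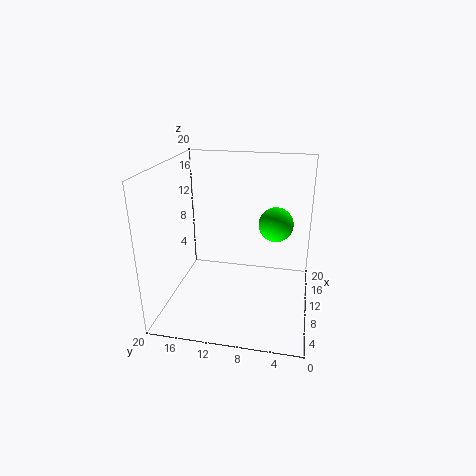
pos_x = 5, pos_y = 4.5, pos_z = 14.5, color = 'lime'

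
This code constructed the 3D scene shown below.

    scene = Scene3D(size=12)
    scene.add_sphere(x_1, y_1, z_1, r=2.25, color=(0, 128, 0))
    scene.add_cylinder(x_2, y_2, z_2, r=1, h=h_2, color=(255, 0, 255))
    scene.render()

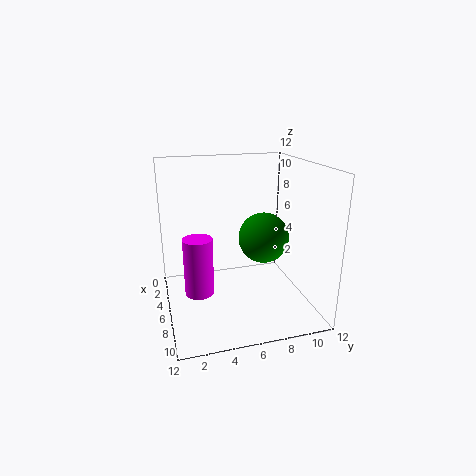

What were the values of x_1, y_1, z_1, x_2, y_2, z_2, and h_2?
x_1 = 4.75; y_1 = 8.75; z_1 = 5.25; x_2 = 10.25; y_2 = 2; z_2 = 4; h_2 = 4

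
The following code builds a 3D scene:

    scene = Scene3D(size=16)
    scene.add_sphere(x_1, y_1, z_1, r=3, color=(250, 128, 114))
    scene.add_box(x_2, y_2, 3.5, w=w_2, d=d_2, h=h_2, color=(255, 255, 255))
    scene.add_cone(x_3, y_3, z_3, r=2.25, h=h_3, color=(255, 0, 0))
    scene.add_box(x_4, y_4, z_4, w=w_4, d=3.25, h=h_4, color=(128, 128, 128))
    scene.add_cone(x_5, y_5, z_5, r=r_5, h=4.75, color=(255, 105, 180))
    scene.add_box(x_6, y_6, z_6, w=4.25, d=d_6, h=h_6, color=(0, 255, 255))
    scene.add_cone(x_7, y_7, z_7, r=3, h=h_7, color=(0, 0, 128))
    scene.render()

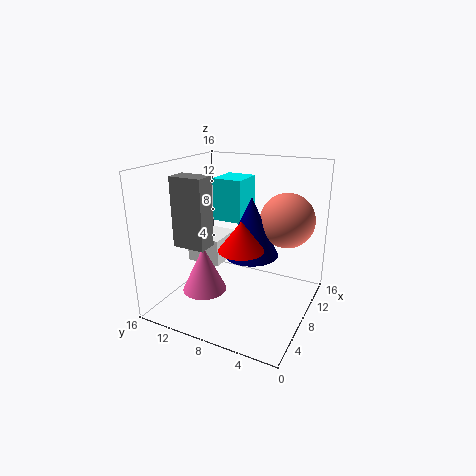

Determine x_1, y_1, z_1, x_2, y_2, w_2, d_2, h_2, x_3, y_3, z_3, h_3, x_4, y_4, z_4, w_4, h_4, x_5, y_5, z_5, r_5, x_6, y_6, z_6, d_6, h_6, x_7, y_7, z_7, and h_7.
x_1 = 10.5; y_1 = 3.25; z_1 = 10; x_2 = 8.5; y_2 = 11; w_2 = 4.5; d_2 = 4.25; h_2 = 3.25; x_3 = 4.25; y_3 = 5.75; z_3 = 8.5; h_3 = 3; x_4 = 1.25; y_4 = 8.25; z_4 = 9; w_4 = 2; h_4 = 6.75; x_5 = 3.25; y_5 = 9.5; z_5 = 3.75; r_5 = 2.25; x_6 = 11.5; y_6 = 9.5; z_6 = 8.25; d_6 = 3.75; h_6 = 5.25; x_7 = 8.25; y_7 = 6.5; z_7 = 6.25; h_7 = 6.5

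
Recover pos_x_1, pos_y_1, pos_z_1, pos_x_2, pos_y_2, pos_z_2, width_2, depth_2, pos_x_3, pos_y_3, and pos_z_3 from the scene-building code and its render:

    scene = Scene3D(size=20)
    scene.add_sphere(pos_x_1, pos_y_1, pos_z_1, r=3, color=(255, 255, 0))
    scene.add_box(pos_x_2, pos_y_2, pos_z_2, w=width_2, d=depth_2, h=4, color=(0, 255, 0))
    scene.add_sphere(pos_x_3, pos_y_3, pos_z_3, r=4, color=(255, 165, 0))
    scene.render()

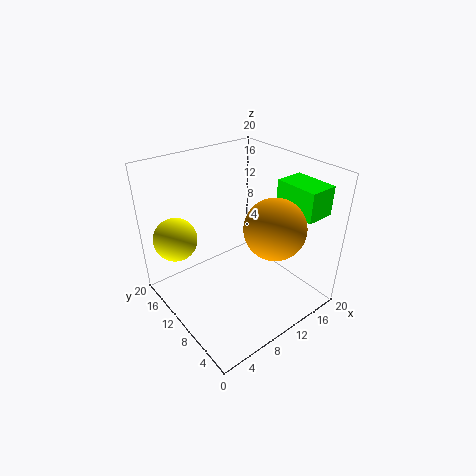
pos_x_1 = 3, pos_y_1 = 15, pos_z_1 = 10, pos_x_2 = 15, pos_y_2 = 2, pos_z_2 = 14, width_2 = 4, depth_2 = 6, pos_x_3 = 12, pos_y_3 = 5, pos_z_3 = 13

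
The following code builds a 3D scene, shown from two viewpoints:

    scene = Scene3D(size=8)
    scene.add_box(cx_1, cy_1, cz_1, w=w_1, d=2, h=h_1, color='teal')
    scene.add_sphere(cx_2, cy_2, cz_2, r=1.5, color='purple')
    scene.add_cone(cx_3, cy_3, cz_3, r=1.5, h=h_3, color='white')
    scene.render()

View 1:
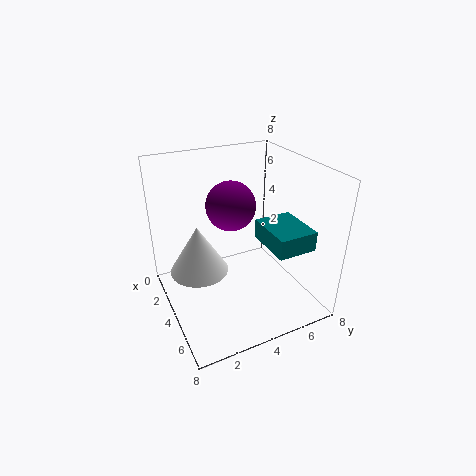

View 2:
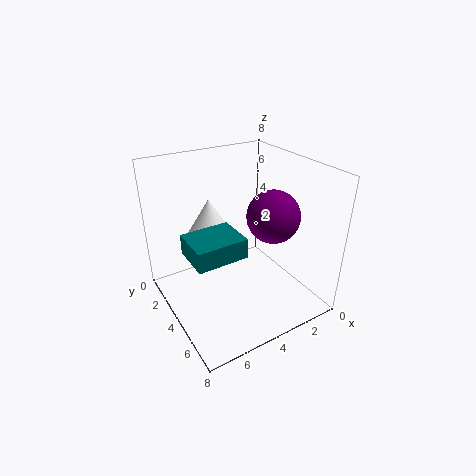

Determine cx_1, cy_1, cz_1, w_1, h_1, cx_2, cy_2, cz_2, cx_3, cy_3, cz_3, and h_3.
cx_1 = 5; cy_1 = 4.5; cz_1 = 4.5; w_1 = 2.5; h_1 = 1; cx_2 = 2; cy_2 = 4.5; cz_2 = 5; cx_3 = 4.5; cy_3 = 1.5; cz_3 = 3; h_3 = 2.5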